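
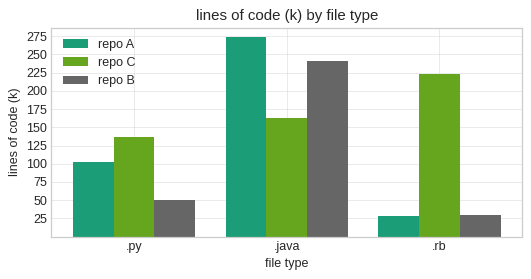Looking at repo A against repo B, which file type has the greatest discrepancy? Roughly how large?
.py, ≈ 50 k

.py: repo A ≈ 100, repo B ≈ 50 → gap ≈ 50. Next-largest (.java) is only ≈ 25.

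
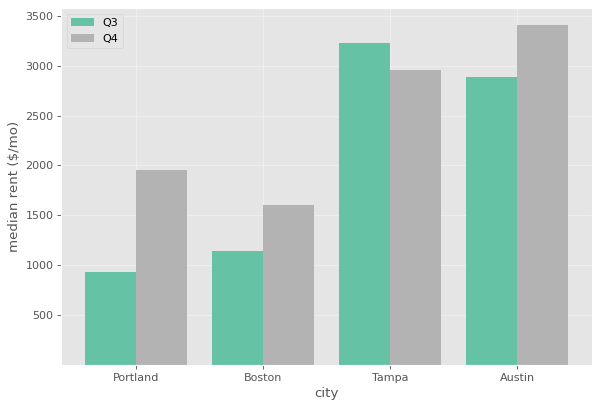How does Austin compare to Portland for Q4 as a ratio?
Austin ≈ 3500, Portland ≈ 2000; 3500/2000 ≈ 1.75.

≈ 1.75×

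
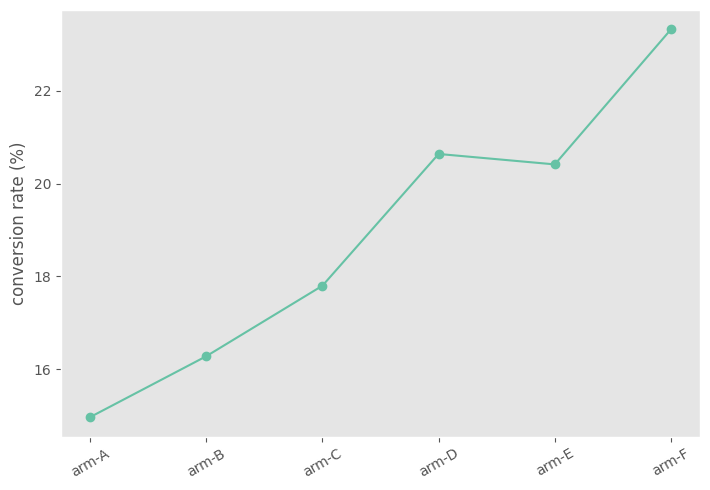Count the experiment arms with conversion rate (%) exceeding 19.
Above 19: arm-D, arm-E, arm-F.

3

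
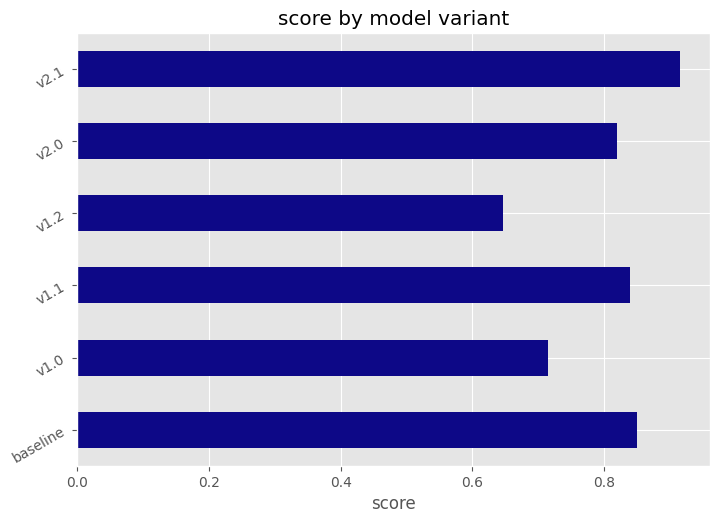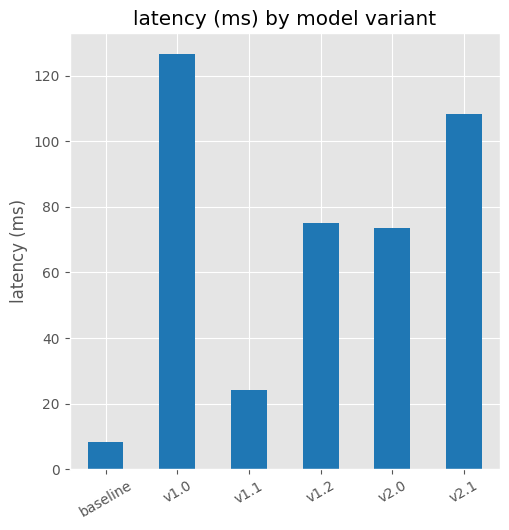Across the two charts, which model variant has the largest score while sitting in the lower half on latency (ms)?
baseline

Chart 2 median latency (ms) ≈ 80; below-median model variants: baseline, v1.1, v2.0. Among those, baseline has the highest score (≈ 0.9).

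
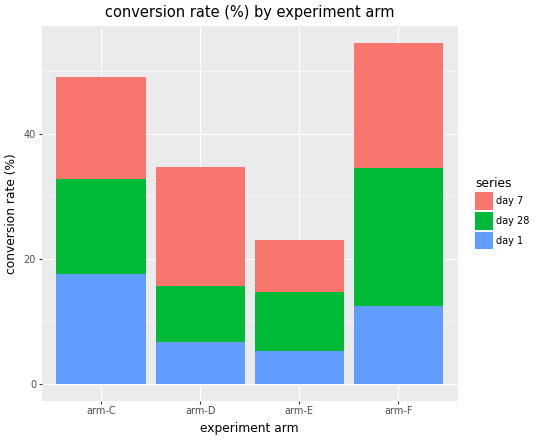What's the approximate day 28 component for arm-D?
day 28 top ≈ 15, bottom ≈ 5; segment ≈ 10.

≈ 10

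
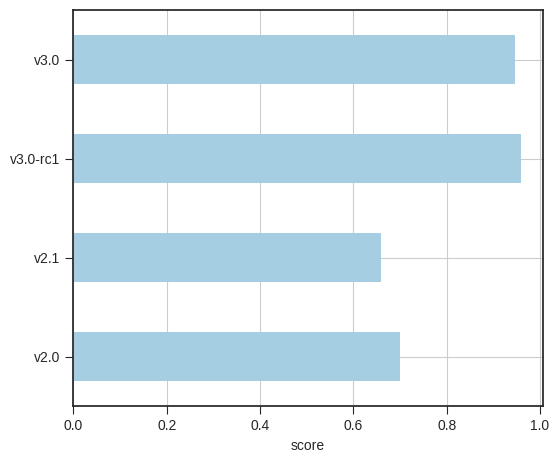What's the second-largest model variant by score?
v3.0

Top 3: v3.0-rc1 ≈ 1.0, v3.0 ≈ 0.9, v2.0 ≈ 0.7.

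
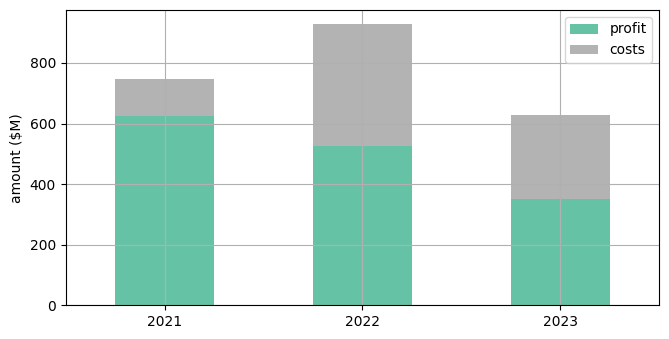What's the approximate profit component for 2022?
profit top ≈ 500, bottom ≈ 0; segment ≈ 500.

≈ 500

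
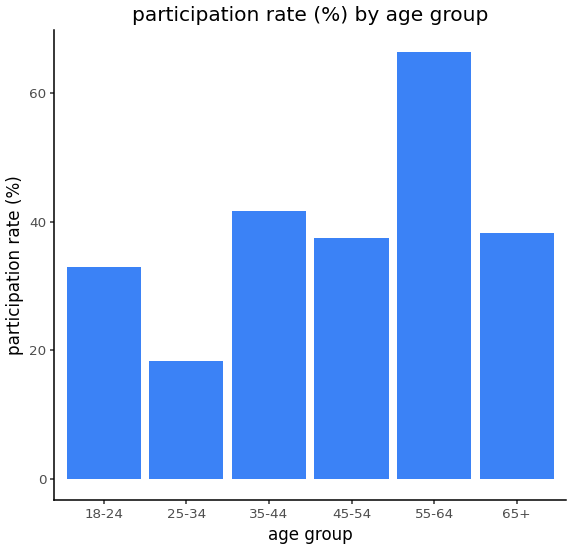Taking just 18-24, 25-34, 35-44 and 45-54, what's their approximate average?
≈ 32

(30 + 20 + 40 + 40) / 4 ≈ 32.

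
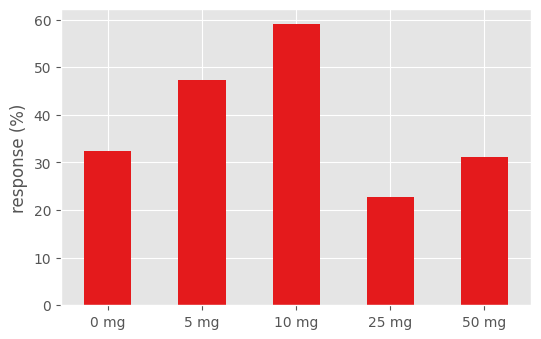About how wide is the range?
≈ 35

Max 10 mg ≈ 60, min 25 mg ≈ 25; range ≈ 35.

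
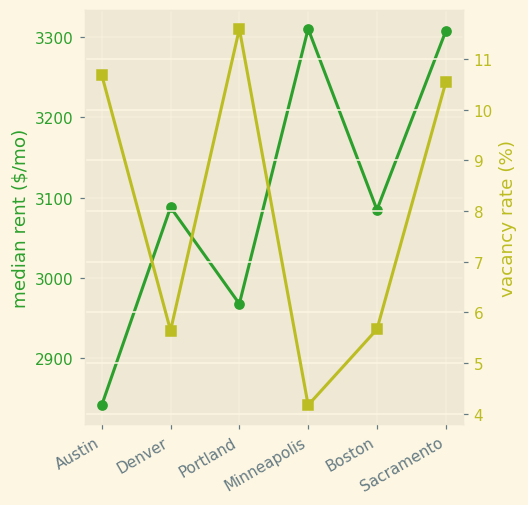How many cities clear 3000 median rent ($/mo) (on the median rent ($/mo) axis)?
Above 3000: Denver, Minneapolis, Boston, Sacramento.

4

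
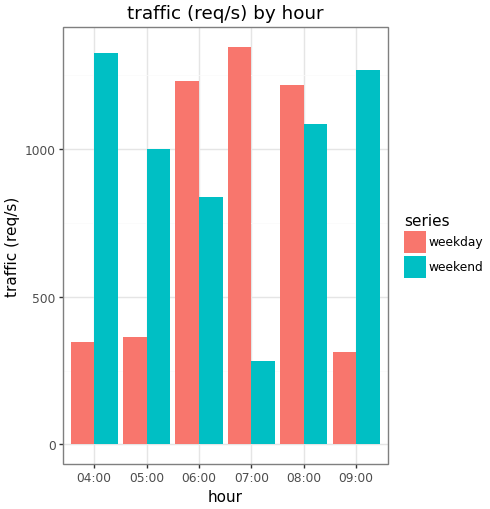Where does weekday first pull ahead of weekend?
05:00: weekday ≈ 400 vs weekend ≈ 1000 (not yet); 06:00: weekday ≈ 1200 vs weekend ≈ 800 (first crossover).

06:00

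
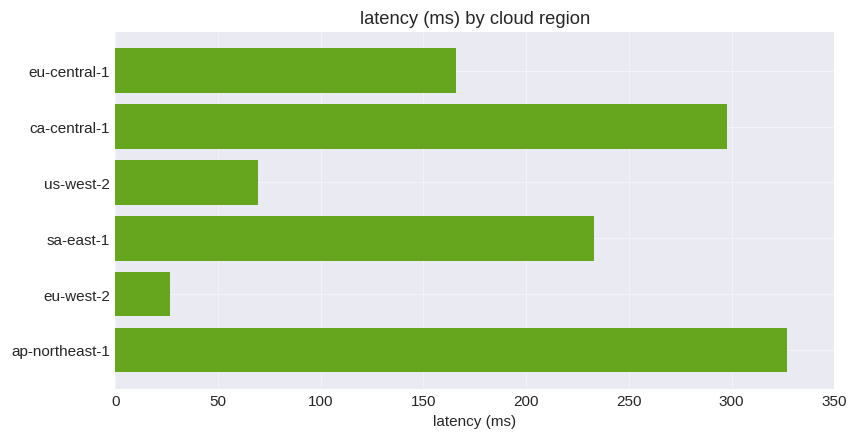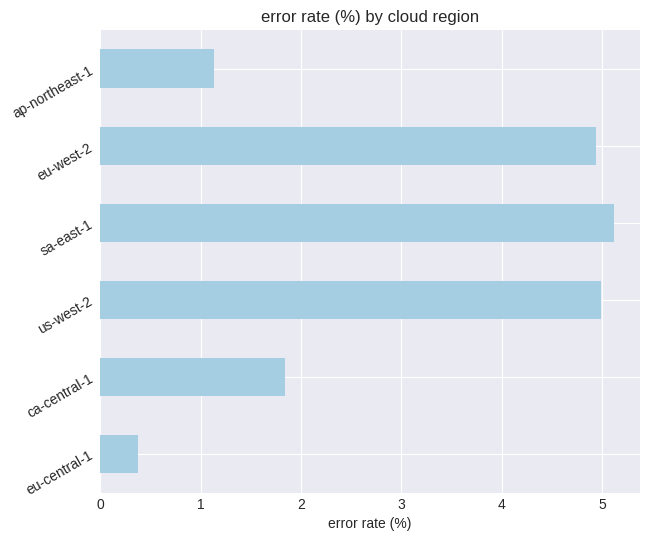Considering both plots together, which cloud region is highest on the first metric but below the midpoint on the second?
Chart 2 median error rate (%) ≈ 3.5; below-median cloud regions: eu-central-1, ca-central-1, ap-northeast-1. Among those, ap-northeast-1 has the highest latency (ms) (≈ 350).

ap-northeast-1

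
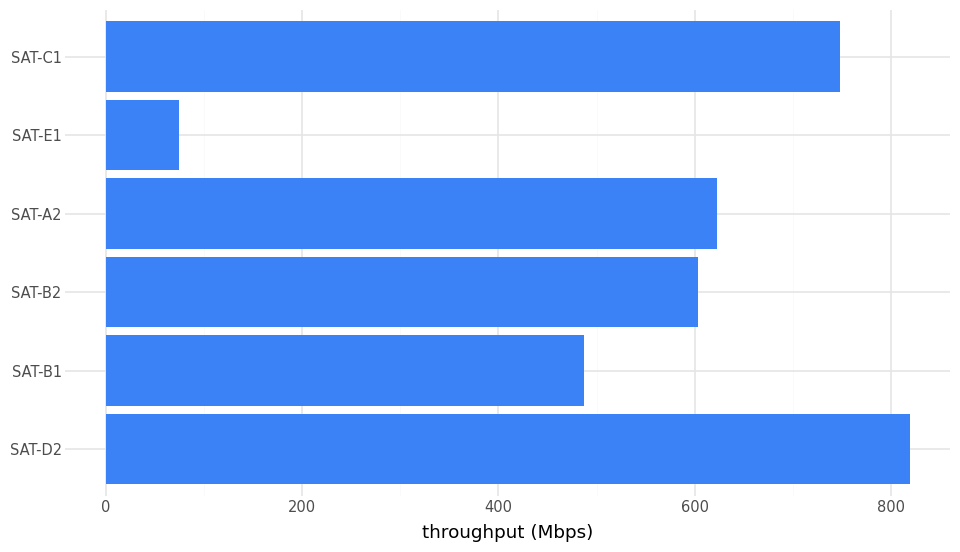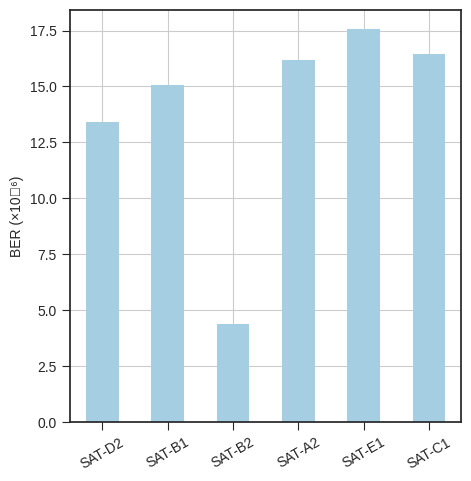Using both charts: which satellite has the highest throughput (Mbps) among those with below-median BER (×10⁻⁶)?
Chart 2 median BER (×10⁻⁶) ≈ 16; below-median satellites: SAT-D2, SAT-B1, SAT-B2. Among those, SAT-D2 has the highest throughput (Mbps) (≈ 800).

SAT-D2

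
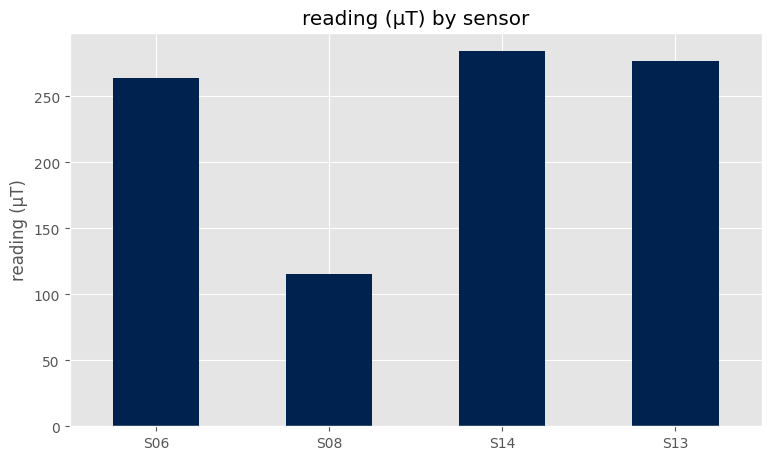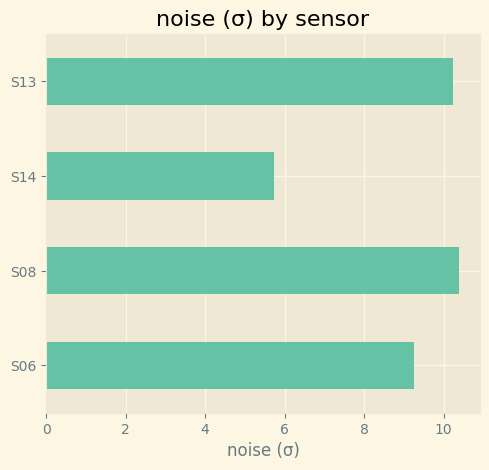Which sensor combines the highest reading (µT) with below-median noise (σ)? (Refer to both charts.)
S14

Chart 2 median noise (σ) ≈ 10; below-median sensors: S06, S14. Among those, S14 has the highest reading (µT) (≈ 300).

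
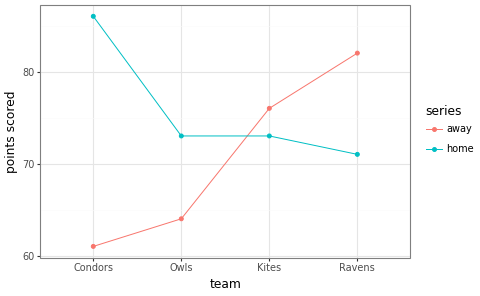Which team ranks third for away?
Top 4 for away: Ravens ≈ 80, Kites ≈ 75, Owls ≈ 65, Condors ≈ 60.

Owls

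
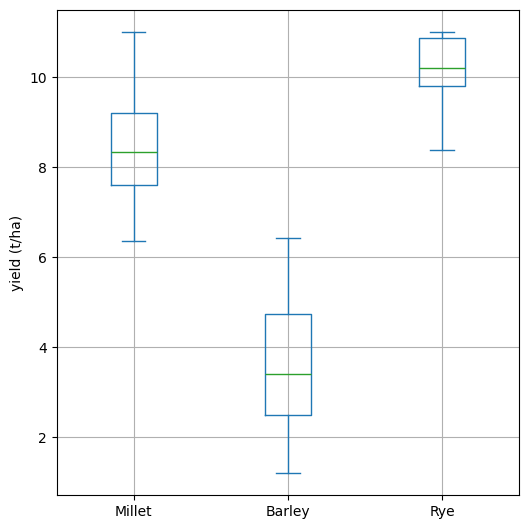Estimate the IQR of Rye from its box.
≈ 1

Q3 ≈ 11, Q1 ≈ 10; IQR ≈ 1.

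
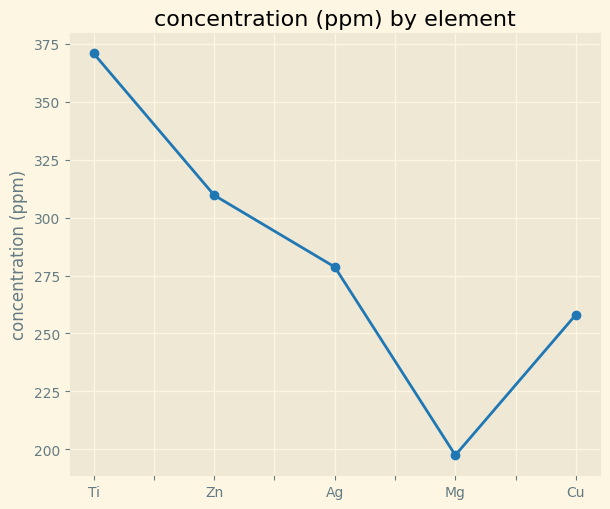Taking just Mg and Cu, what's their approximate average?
(200 + 260) / 2 ≈ 230.

≈ 230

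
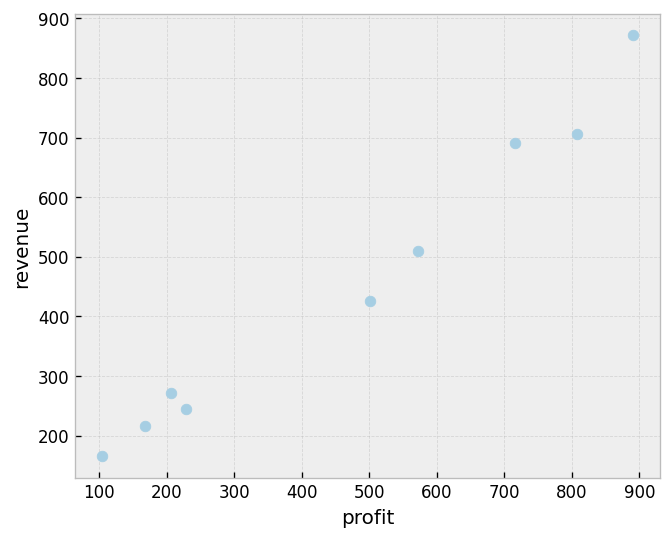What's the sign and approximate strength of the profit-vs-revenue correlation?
Points are positively correlated; strong (|r| ≈ 1.0).

positive, strong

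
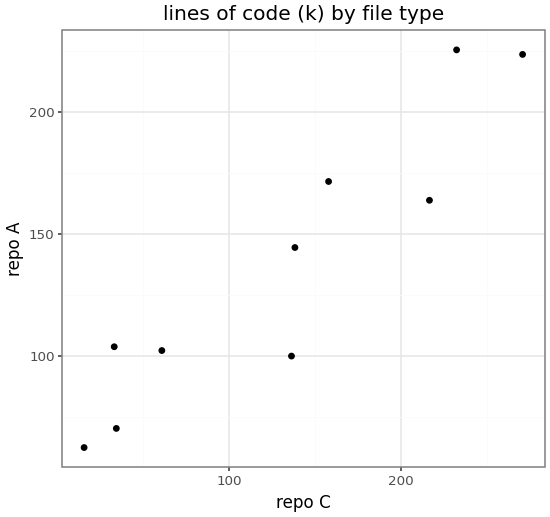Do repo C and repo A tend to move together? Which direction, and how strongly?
Points are positively correlated; strong (|r| ≈ 0.9).

positive, strong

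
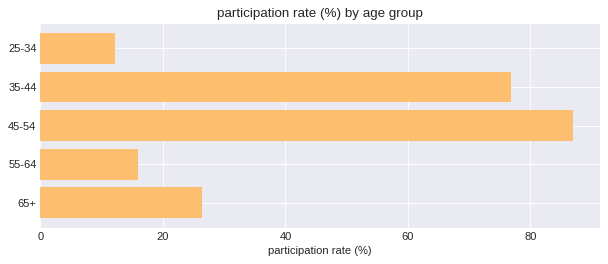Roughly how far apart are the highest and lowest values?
≈ 80

Max 45-54 ≈ 90, min 25-34 ≈ 10; range ≈ 80.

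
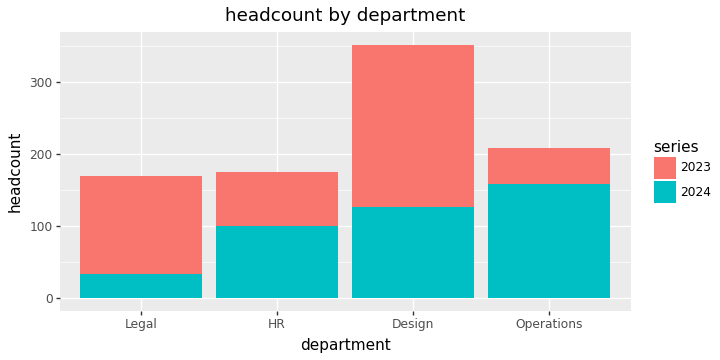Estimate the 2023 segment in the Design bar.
≈ 200

2023 top ≈ 350, bottom ≈ 150; segment ≈ 200.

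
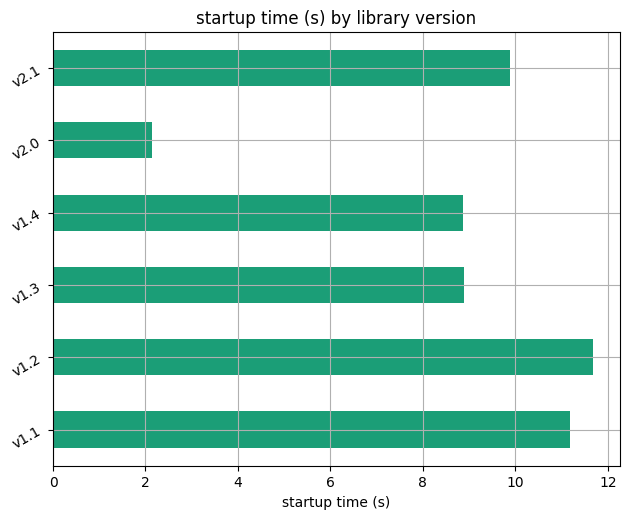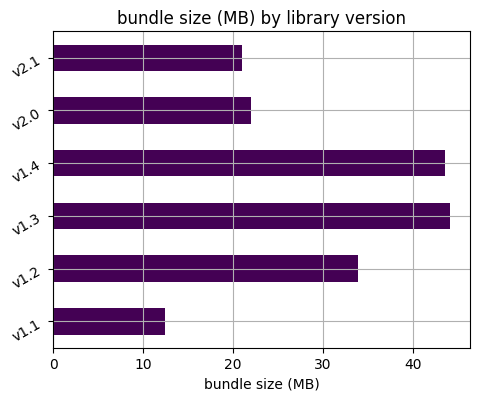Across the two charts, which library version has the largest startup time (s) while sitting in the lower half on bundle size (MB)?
Chart 2 median bundle size (MB) ≈ 30; below-median library versions: v1.1, v2.0, v2.1. Among those, v1.1 has the highest startup time (s) (≈ 12).

v1.1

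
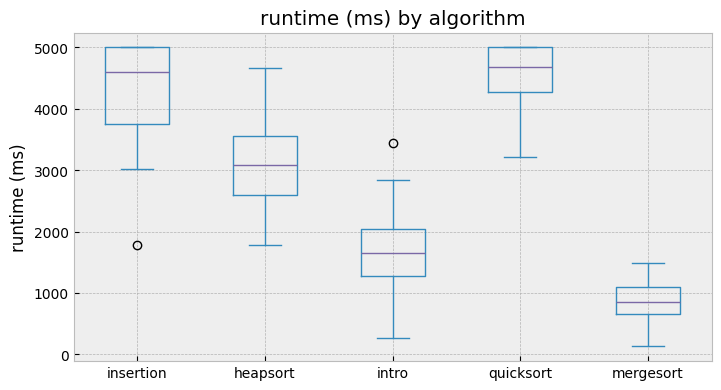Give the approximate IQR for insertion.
≈ 1500

Q3 ≈ 5000, Q1 ≈ 3500; IQR ≈ 1500.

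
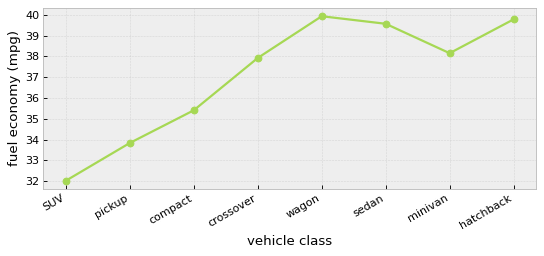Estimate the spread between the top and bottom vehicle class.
Max wagon ≈ 40, min SUV ≈ 32; range ≈ 8.

≈ 8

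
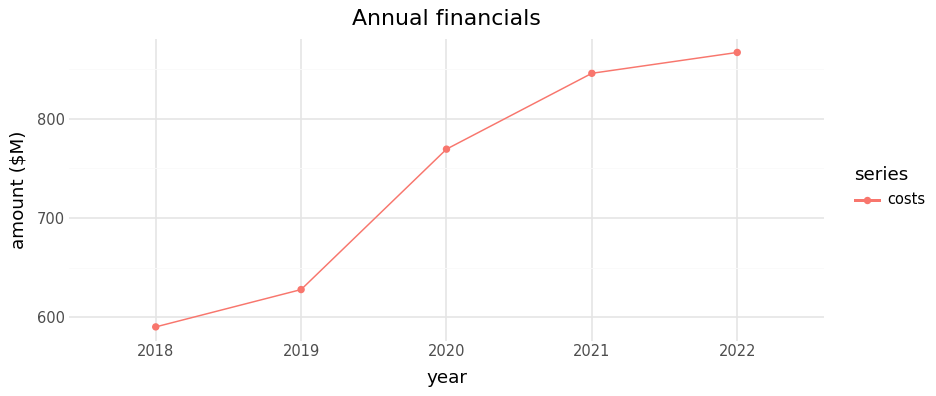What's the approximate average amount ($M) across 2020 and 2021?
(775 + 850) / 2 ≈ 812.

≈ 812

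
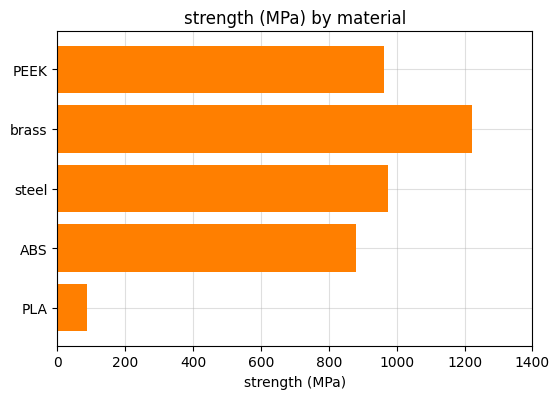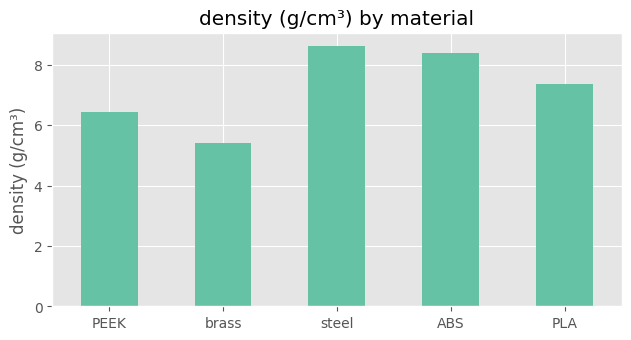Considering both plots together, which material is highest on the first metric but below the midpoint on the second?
Chart 2 median density (g/cm³) ≈ 7; below-median materials: PEEK, brass. Among those, brass has the highest strength (MPa) (≈ 1200).

brass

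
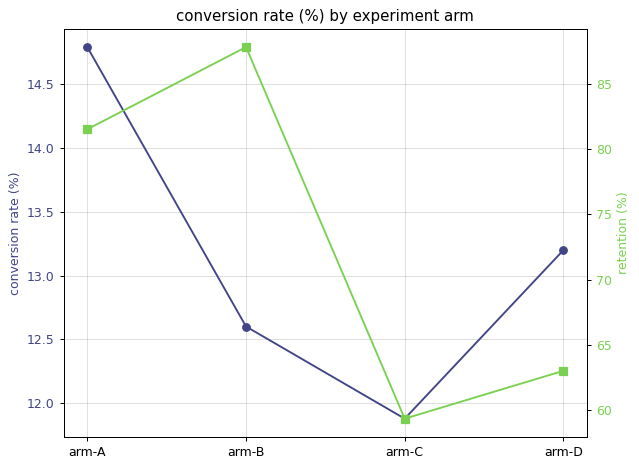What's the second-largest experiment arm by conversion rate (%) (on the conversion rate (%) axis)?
arm-D

Top 3 (on the conversion rate (%) axis): arm-A ≈ 15.0, arm-D ≈ 13.0, arm-B ≈ 12.5.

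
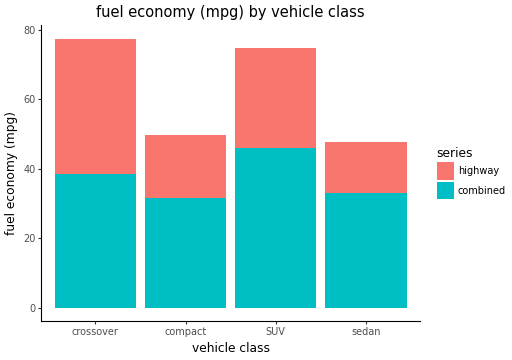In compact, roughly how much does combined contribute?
≈ 30

combined top ≈ 30, bottom ≈ 0; segment ≈ 30.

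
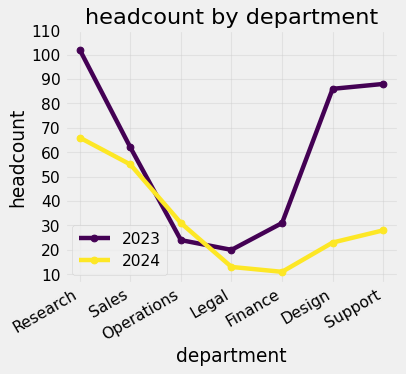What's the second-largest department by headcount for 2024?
Sales

Top 3 for 2024: Research ≈ 70, Sales ≈ 60, Operations ≈ 30.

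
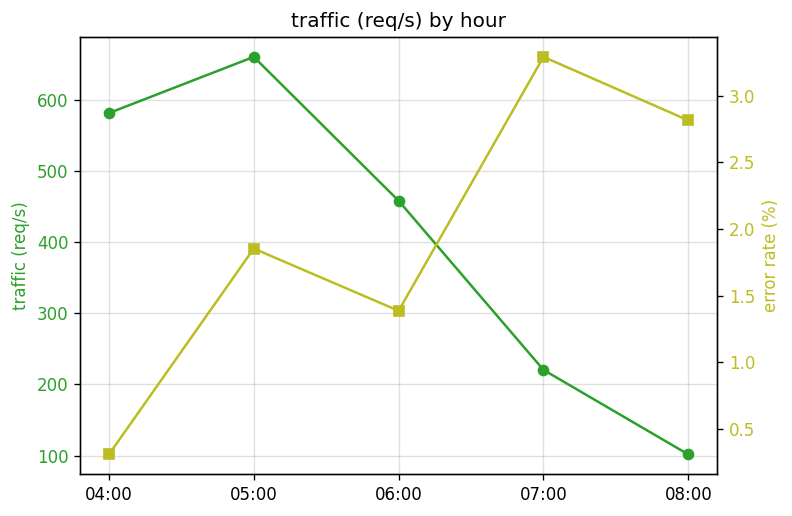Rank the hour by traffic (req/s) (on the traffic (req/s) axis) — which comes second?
04:00

Top 3 (on the traffic (req/s) axis): 05:00 ≈ 650, 04:00 ≈ 600, 06:00 ≈ 450.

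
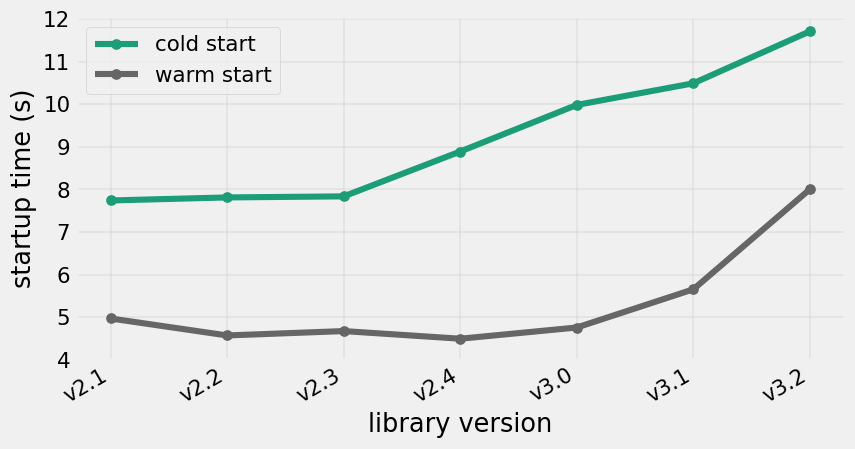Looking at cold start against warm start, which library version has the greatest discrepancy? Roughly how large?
v3.0: cold start ≈ 10, warm start ≈ 5 → gap ≈ 5. Next-largest (v3.1) is only ≈ 4.

v3.0, ≈ 5 s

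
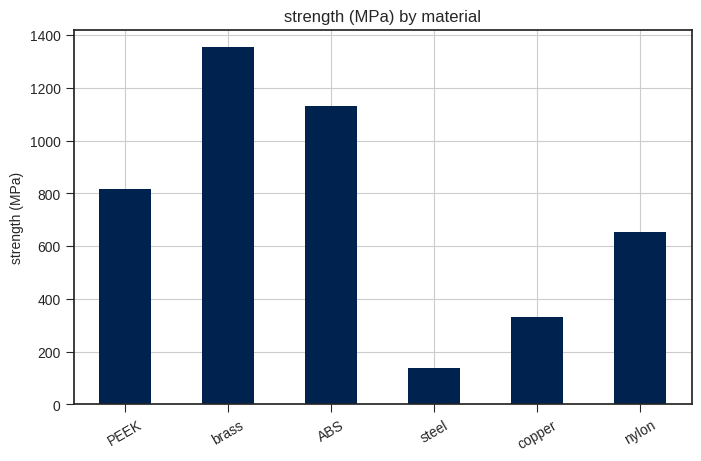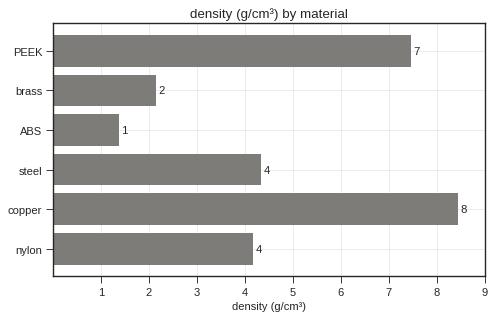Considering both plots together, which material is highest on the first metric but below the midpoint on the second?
brass

Chart 2 median density (g/cm³) ≈ 4; below-median materials: brass, ABS, nylon. Among those, brass has the highest strength (MPa) (≈ 1400).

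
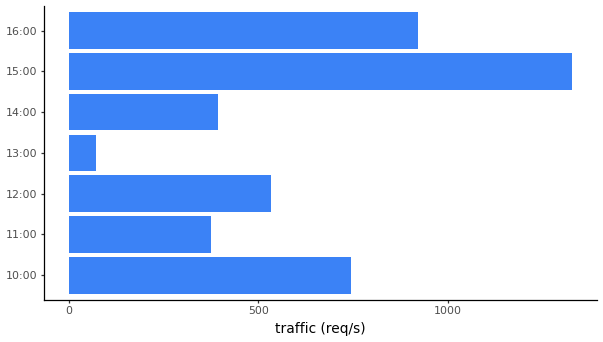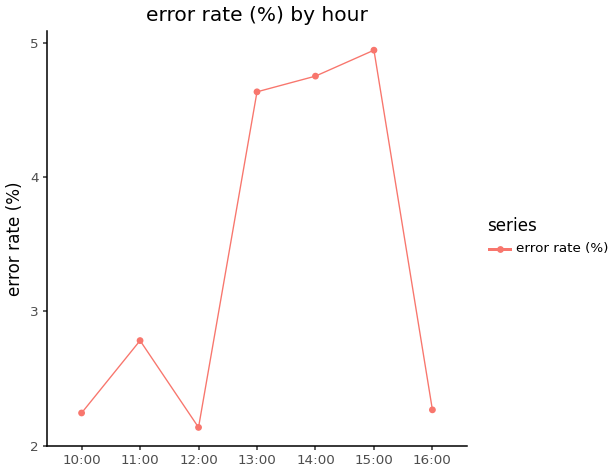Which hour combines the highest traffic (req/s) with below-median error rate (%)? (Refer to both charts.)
Chart 2 median error rate (%) ≈ 3; below-median hours: 10:00, 12:00, 16:00. Among those, 16:00 has the highest traffic (req/s) (≈ 1000).

16:00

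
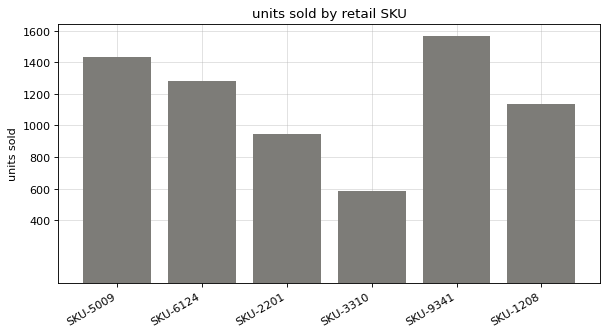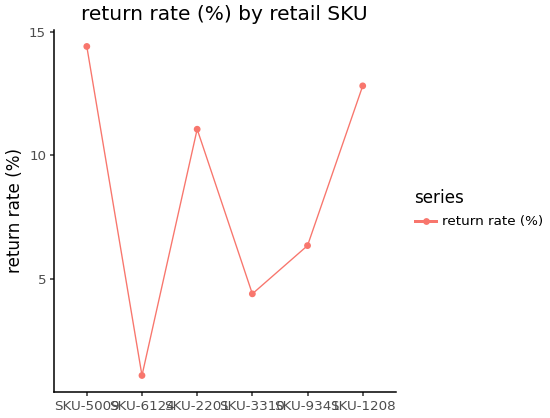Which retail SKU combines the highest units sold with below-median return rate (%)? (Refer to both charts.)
SKU-9341

Chart 2 median return rate (%) ≈ 8; below-median retail SKUs: SKU-6124, SKU-3310, SKU-9341. Among those, SKU-9341 has the highest units sold (≈ 1600).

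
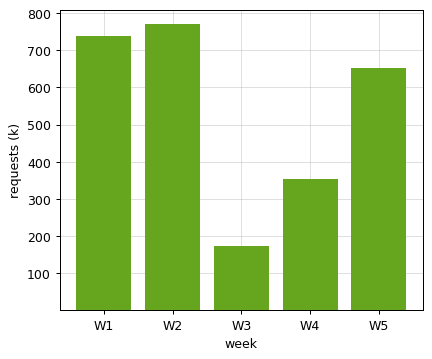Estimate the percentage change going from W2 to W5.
≈ -12.5%

W2 ≈ 800, W5 ≈ 700; (700 − 800) / 800 ≈ -12.5%.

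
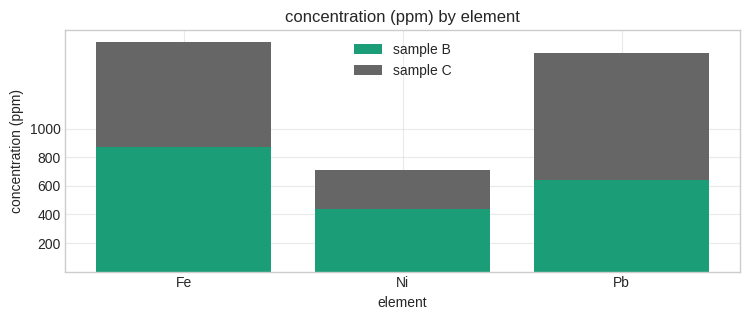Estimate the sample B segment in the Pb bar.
sample B top ≈ 600, bottom ≈ 0; segment ≈ 600.

≈ 600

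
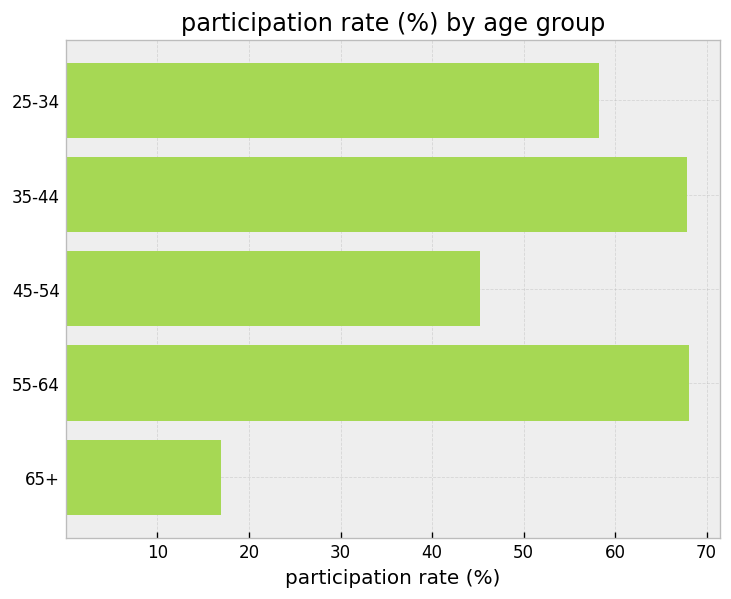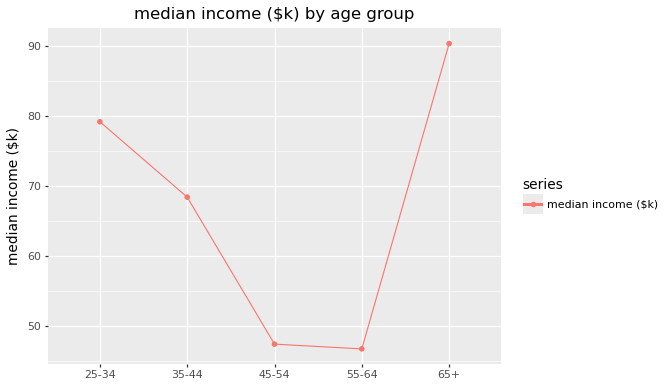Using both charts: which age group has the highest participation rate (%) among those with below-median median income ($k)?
55-64

Chart 2 median median income ($k) ≈ 70; below-median age groups: 45-54, 55-64. Among those, 55-64 has the highest participation rate (%) (≈ 70).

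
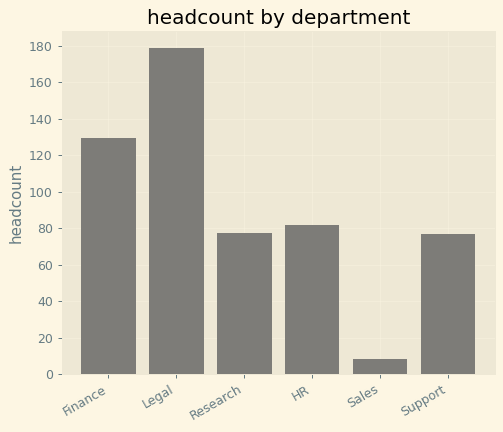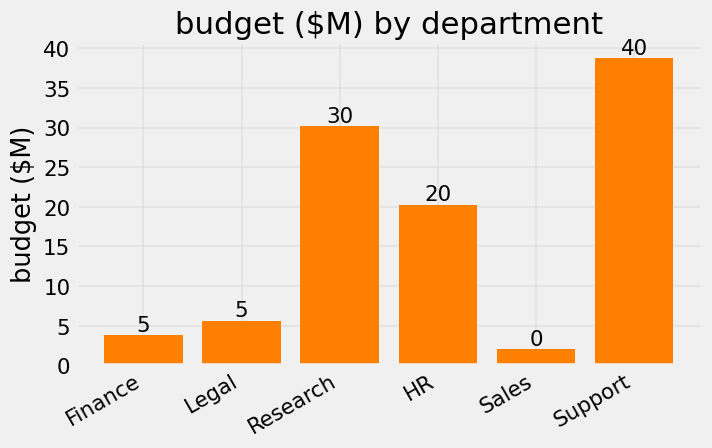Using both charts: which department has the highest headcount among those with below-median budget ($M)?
Chart 2 median budget ($M) ≈ 15; below-median departments: Finance, Legal, Sales. Among those, Legal has the highest headcount (≈ 180).

Legal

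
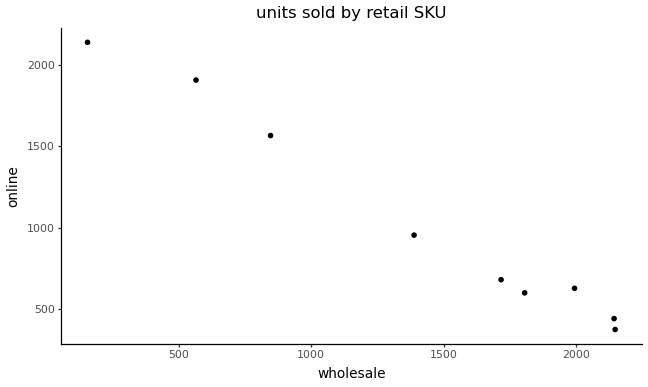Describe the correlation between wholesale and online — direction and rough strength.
Points are negatively correlated; strong (|r| ≈ 1.0).

negative, strong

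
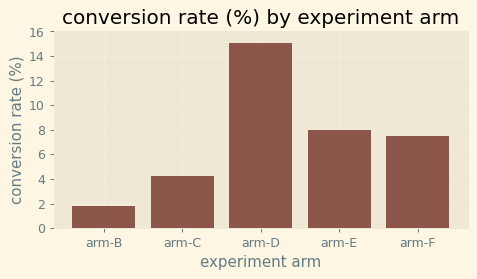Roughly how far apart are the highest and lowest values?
≈ 14

Max arm-D ≈ 16, min arm-B ≈ 2; range ≈ 14.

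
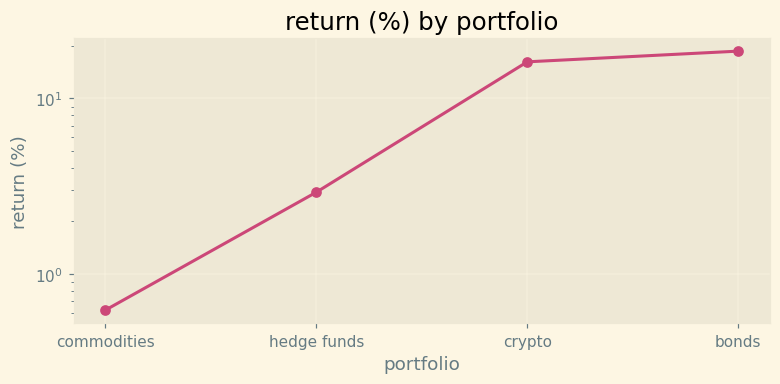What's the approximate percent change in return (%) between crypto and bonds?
≈ +12.5%

crypto ≈ 16, bonds ≈ 18; (18 − 16) / 16 ≈ +12.5%.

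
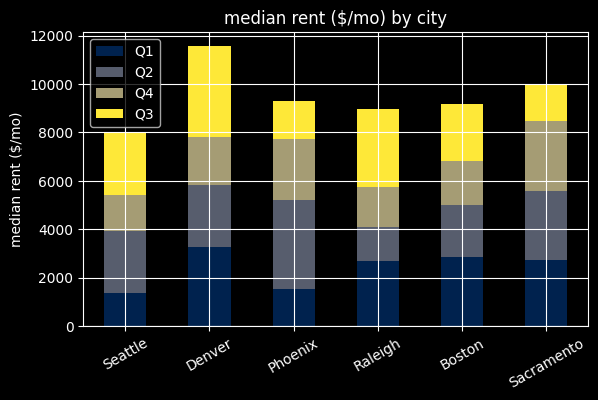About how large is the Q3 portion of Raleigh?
Q3 top ≈ 9000, bottom ≈ 6000; segment ≈ 3000.

≈ 3000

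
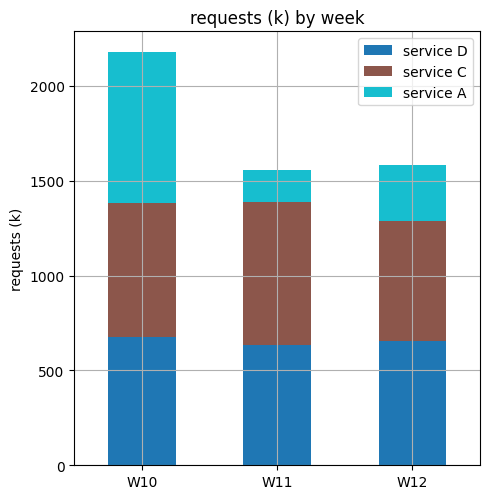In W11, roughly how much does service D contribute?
service D top ≈ 600, bottom ≈ 0; segment ≈ 600.

≈ 600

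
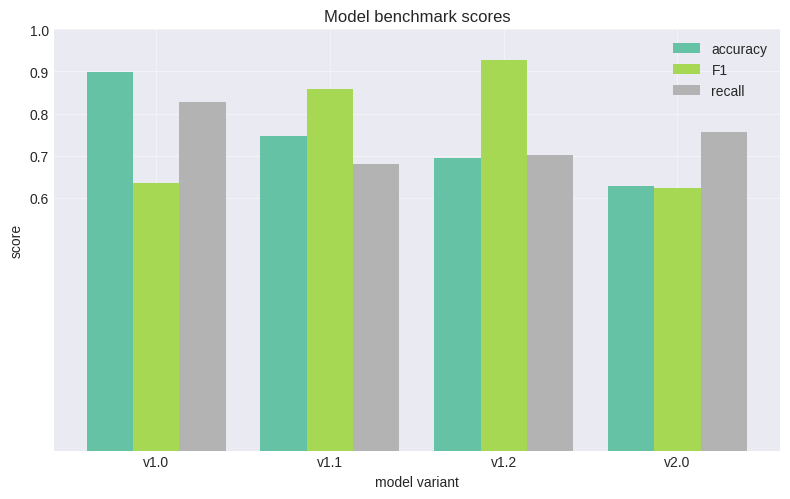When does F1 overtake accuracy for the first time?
v1.0: F1 ≈ 0.6 vs accuracy ≈ 0.9 (not yet); v1.1: F1 ≈ 0.9 vs accuracy ≈ 0.7 (first crossover).

v1.1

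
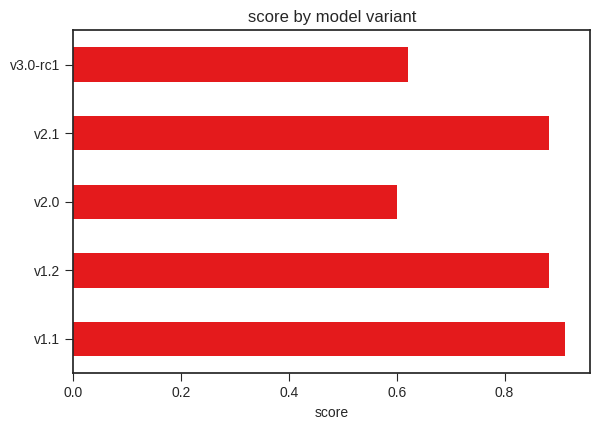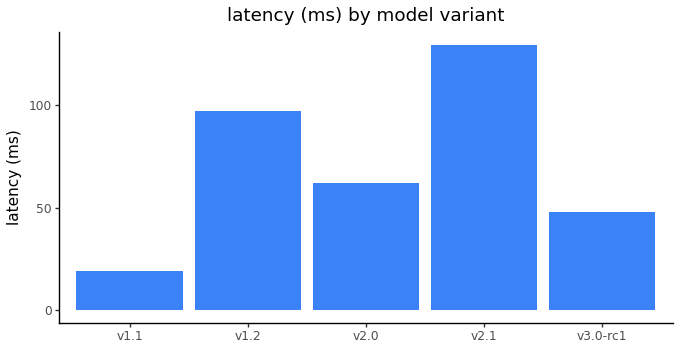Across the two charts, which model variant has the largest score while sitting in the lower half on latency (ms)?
Chart 2 median latency (ms) ≈ 60; below-median model variants: v1.1, v3.0-rc1. Among those, v1.1 has the highest score (≈ 0.9).

v1.1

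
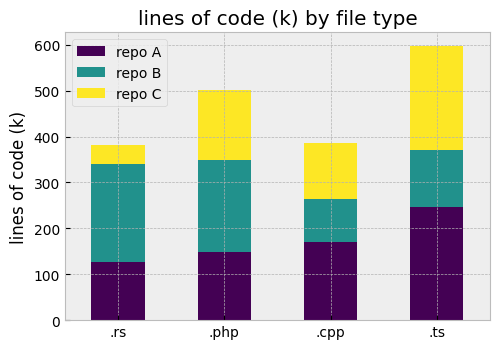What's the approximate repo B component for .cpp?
≈ 100

repo B top ≈ 250, bottom ≈ 150; segment ≈ 100.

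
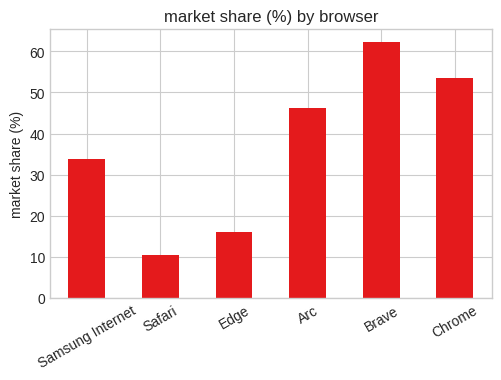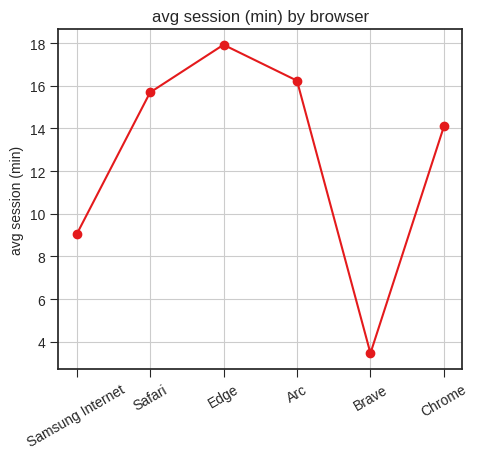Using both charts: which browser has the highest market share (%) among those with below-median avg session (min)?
Chart 2 median avg session (min) ≈ 14; below-median browsers: Samsung Internet, Brave, Chrome. Among those, Brave has the highest market share (%) (≈ 60).

Brave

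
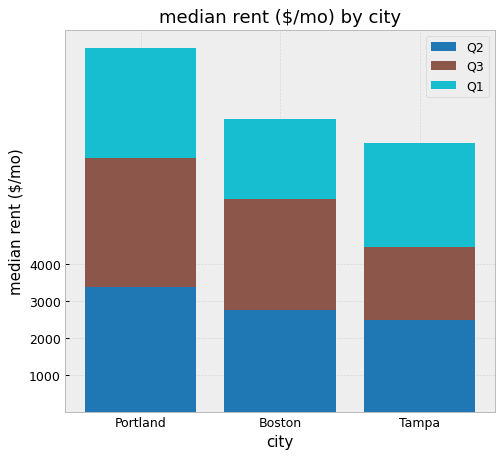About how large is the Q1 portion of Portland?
Q1 top ≈ 10000, bottom ≈ 7000; segment ≈ 3000.

≈ 3000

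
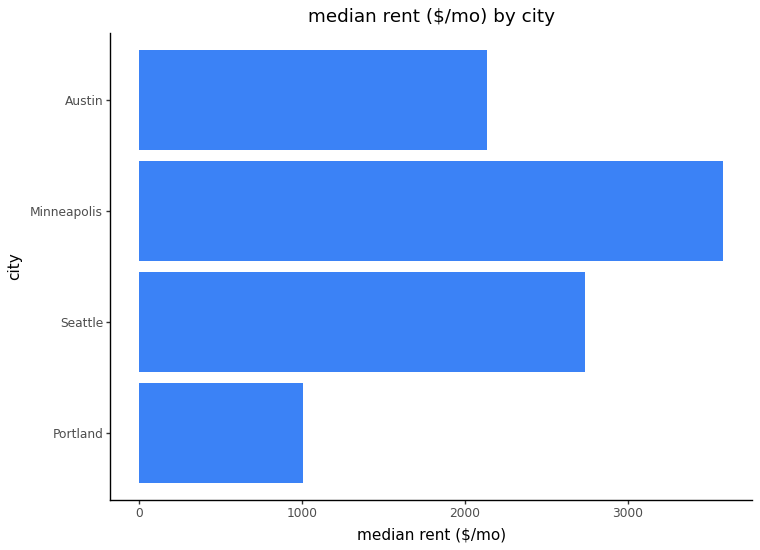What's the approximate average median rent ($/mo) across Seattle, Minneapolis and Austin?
≈ 2667

(2500 + 3500 + 2000) / 3 ≈ 2667.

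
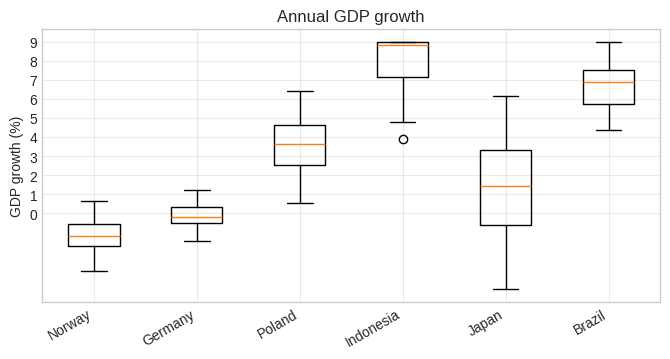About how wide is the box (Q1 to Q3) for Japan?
≈ 4

Q3 ≈ 3, Q1 ≈ -1; IQR ≈ 4.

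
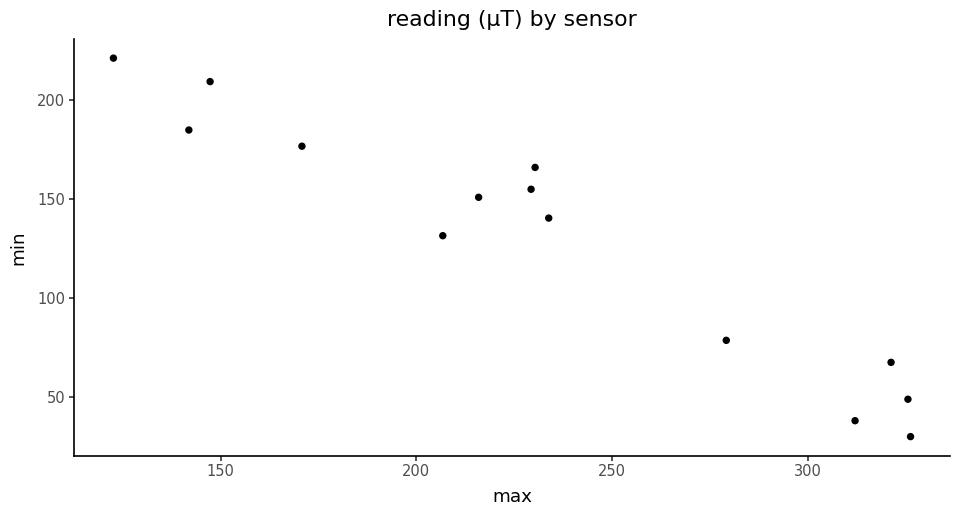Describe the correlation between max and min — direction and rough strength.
Points are negatively correlated; strong (|r| ≈ 1.0).

negative, strong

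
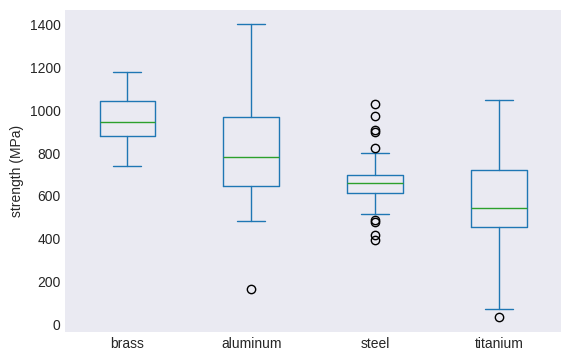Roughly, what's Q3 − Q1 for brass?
≈ 150

Q3 ≈ 1050, Q1 ≈ 900; IQR ≈ 150.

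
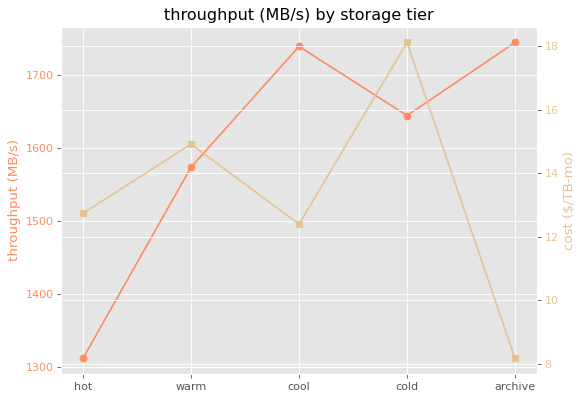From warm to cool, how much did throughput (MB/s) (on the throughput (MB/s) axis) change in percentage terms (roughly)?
warm ≈ 1550, cool ≈ 1750; (1750 − 1550) / 1550 ≈ +12.9%.

≈ +12.9%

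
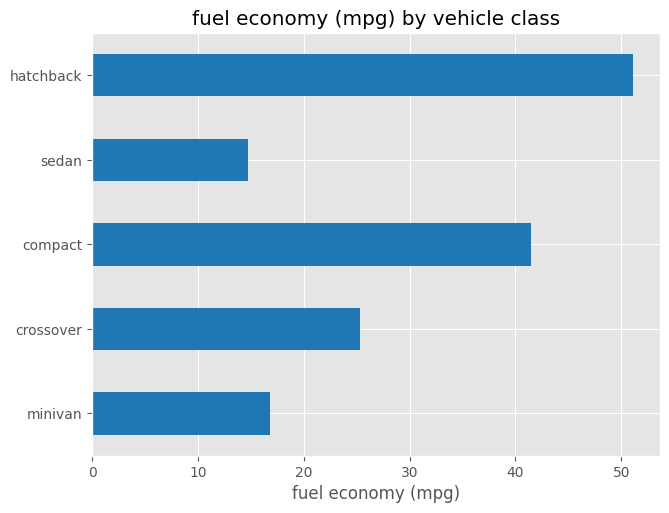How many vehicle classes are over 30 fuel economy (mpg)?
2

Above 30: compact, hatchback.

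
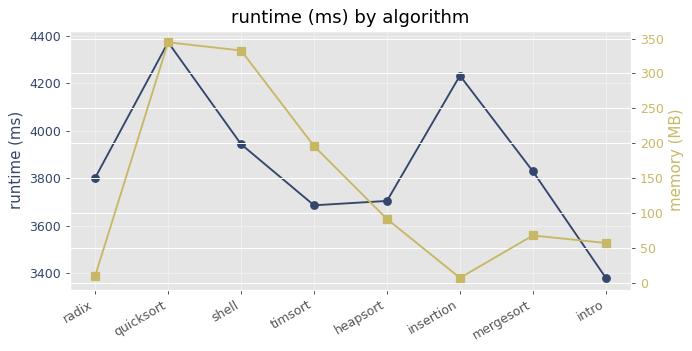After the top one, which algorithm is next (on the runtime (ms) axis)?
insertion

Top 3 (on the runtime (ms) axis): quicksort ≈ 4400, insertion ≈ 4200, shell ≈ 3900.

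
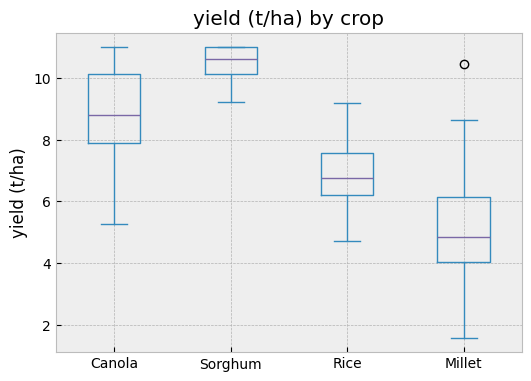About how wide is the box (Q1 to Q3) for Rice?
Q3 ≈ 7.5, Q1 ≈ 6.0; IQR ≈ 1.5.

≈ 1.5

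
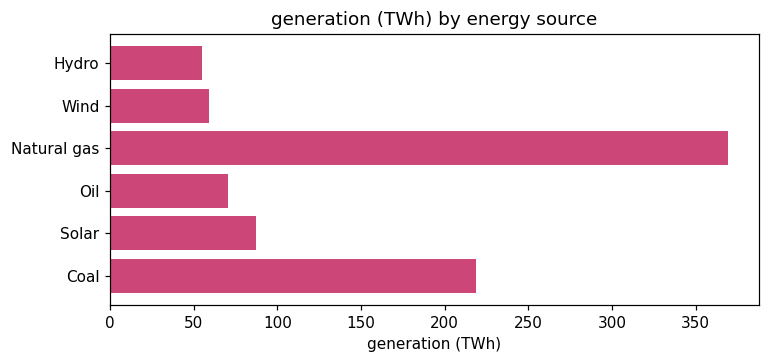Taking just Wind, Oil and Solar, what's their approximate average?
≈ 67

(50 + 50 + 100) / 3 ≈ 67.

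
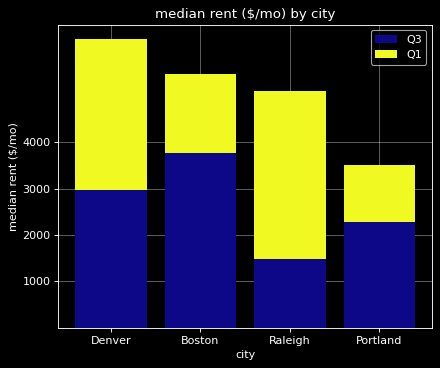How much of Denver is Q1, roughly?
≈ 3000

Q1 top ≈ 6000, bottom ≈ 3000; segment ≈ 3000.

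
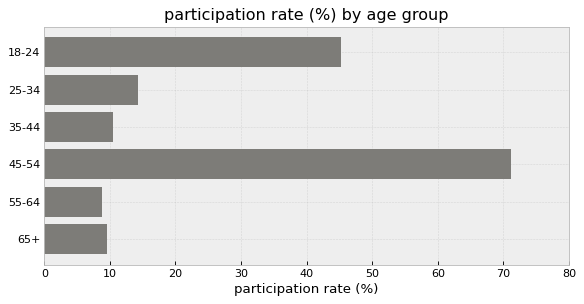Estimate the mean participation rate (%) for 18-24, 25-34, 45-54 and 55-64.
≈ 35

(50 + 10 + 70 + 10) / 4 ≈ 35.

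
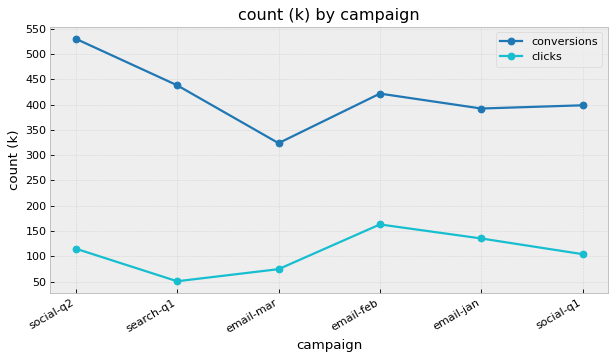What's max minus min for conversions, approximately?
≈ 250

Max social-q2 ≈ 550, min email-mar ≈ 300; range ≈ 250.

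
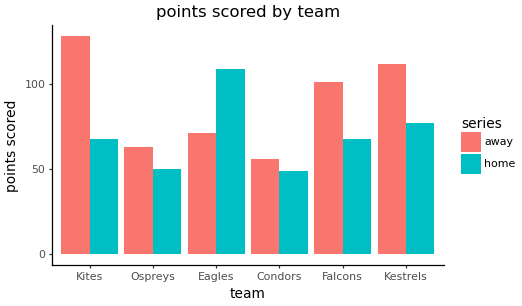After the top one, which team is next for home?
Kestrels

Top 3 for home: Eagles ≈ 100, Kestrels ≈ 80, Falcons ≈ 60.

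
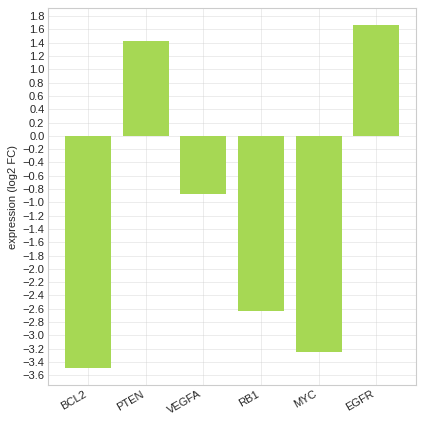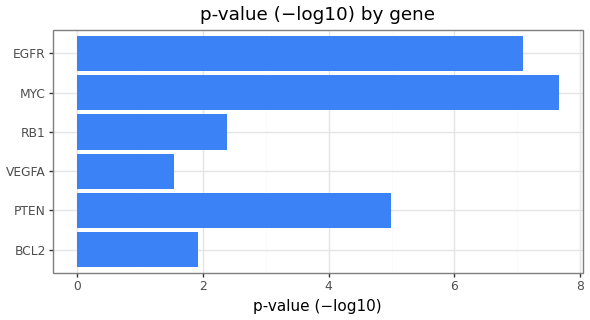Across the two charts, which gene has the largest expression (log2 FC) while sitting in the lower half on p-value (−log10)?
VEGFA

Chart 2 median p-value (−log10) ≈ 4; below-median genes: BCL2, VEGFA, RB1. Among those, VEGFA has the highest expression (log2 FC) (≈ -0.8).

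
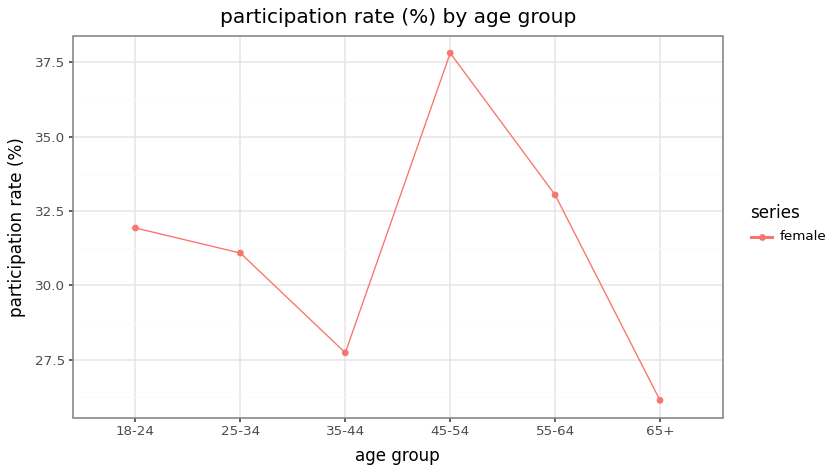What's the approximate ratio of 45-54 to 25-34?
≈ 1.23×

45-54 ≈ 38, 25-34 ≈ 31; 38/31 ≈ 1.23.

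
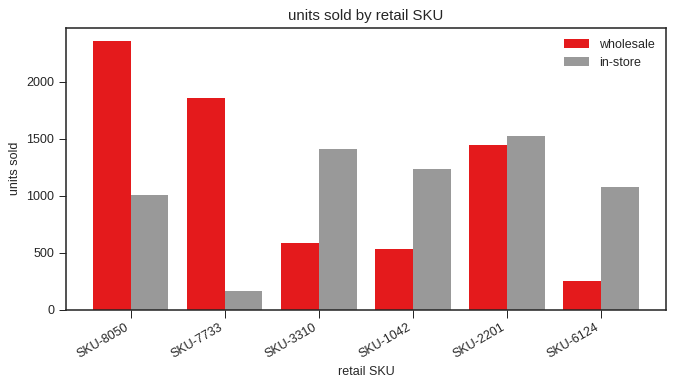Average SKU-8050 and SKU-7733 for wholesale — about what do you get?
≈ 2100

(2400 + 1800) / 2 ≈ 2100.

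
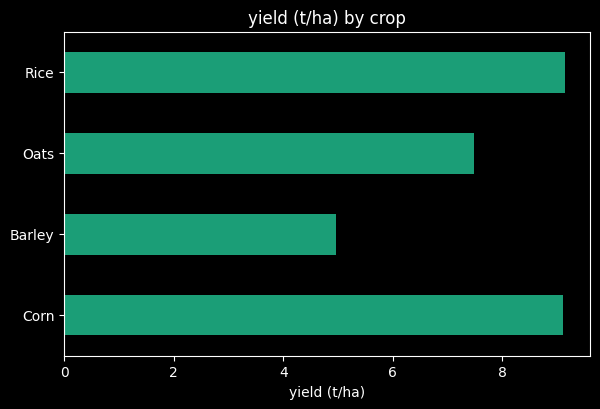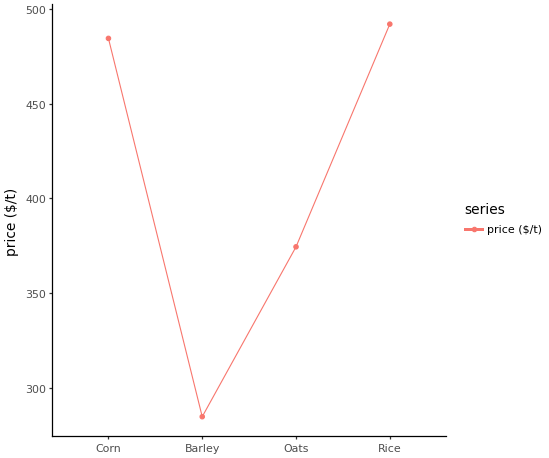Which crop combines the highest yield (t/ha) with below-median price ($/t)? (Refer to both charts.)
Chart 2 median price ($/t) ≈ 450; below-median crops: Barley, Oats. Among those, Oats has the highest yield (t/ha) (≈ 7).

Oats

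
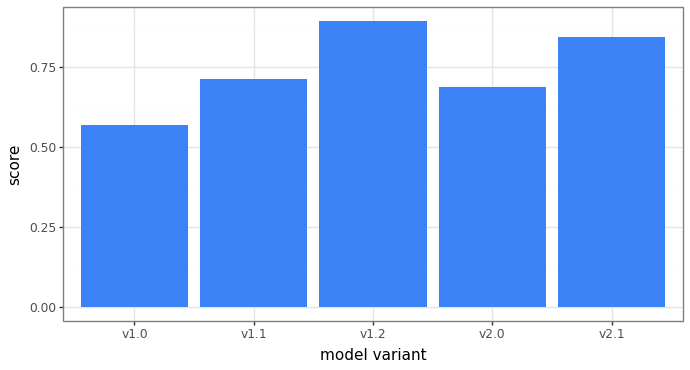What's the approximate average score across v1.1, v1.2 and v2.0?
≈ 0.77

(0.7 + 0.9 + 0.7) / 3 ≈ 0.77.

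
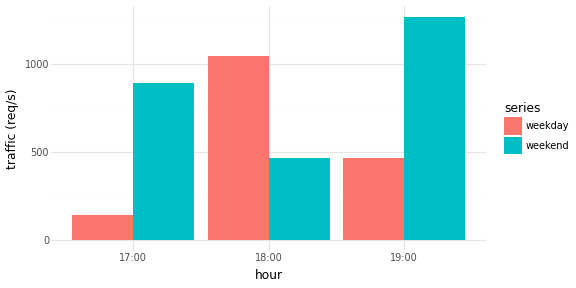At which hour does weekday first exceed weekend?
17:00: weekday ≈ 200 vs weekend ≈ 800 (not yet); 18:00: weekday ≈ 1000 vs weekend ≈ 400 (first crossover).

18:00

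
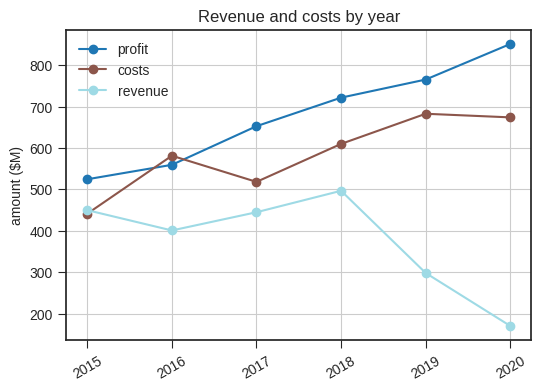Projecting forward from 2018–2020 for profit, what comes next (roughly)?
Last three: 700, 800, 900 → slope ≈ 100/step → next ≈ 1000.

≈ 1000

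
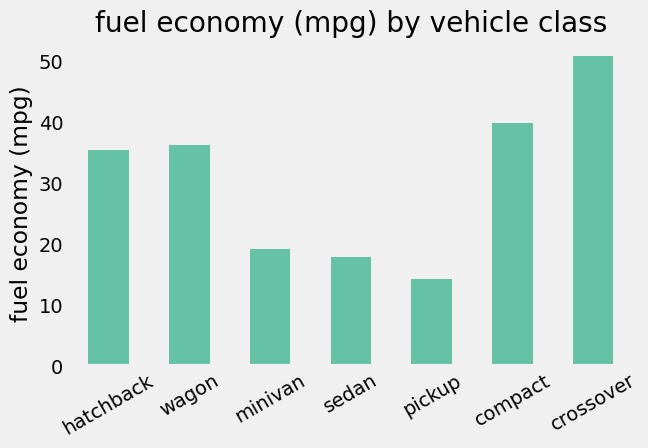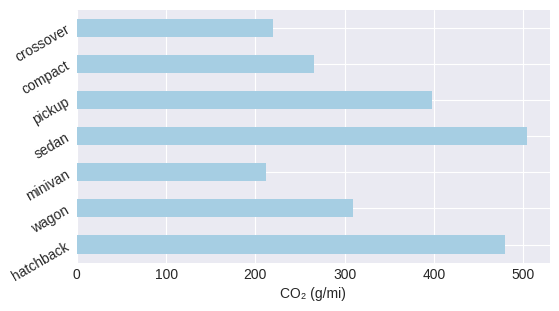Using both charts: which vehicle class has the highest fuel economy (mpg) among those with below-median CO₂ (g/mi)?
crossover

Chart 2 median CO₂ (g/mi) ≈ 300; below-median vehicle classes: minivan, compact, crossover. Among those, crossover has the highest fuel economy (mpg) (≈ 50).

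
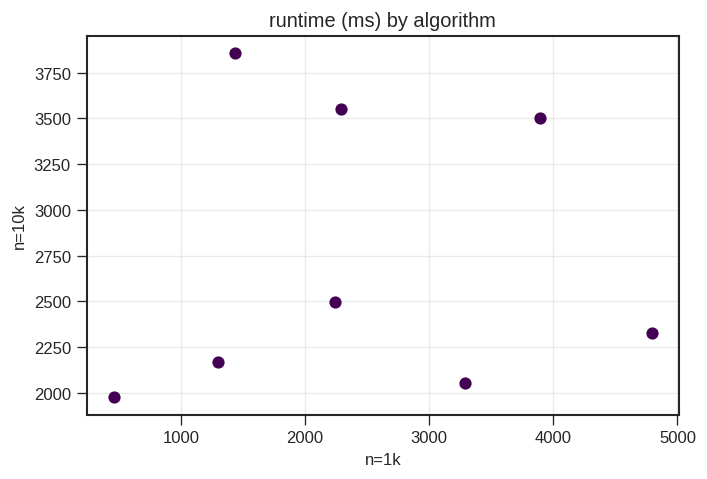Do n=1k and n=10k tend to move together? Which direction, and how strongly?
no clear correlation

Points are roughly uncorrelated; weak (|r| ≈ 0.1).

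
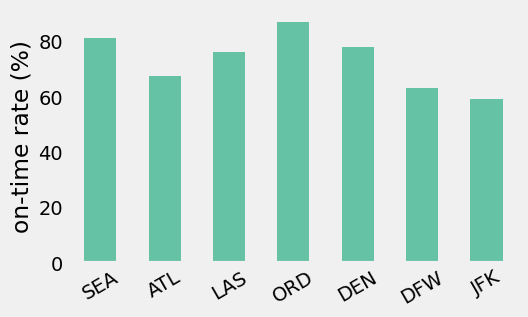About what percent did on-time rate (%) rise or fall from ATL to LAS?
≈ +14.3%

ATL ≈ 70, LAS ≈ 80; (80 − 70) / 70 ≈ +14.3%.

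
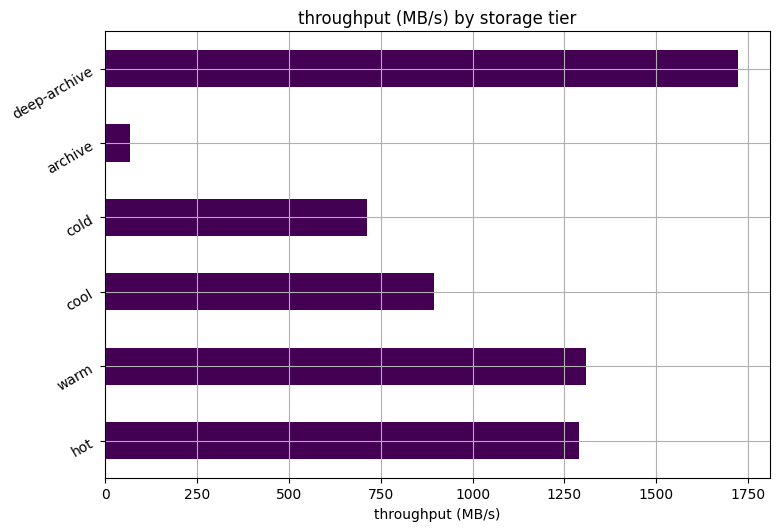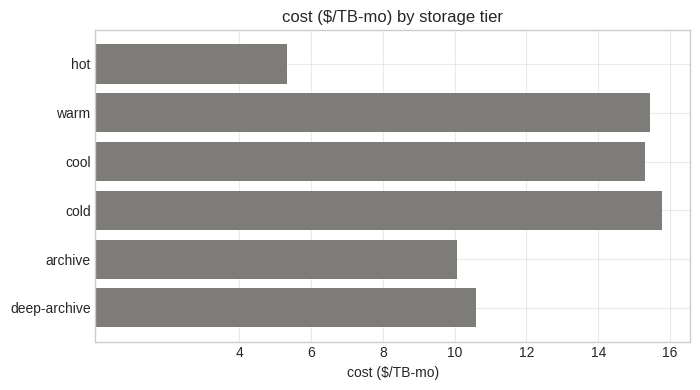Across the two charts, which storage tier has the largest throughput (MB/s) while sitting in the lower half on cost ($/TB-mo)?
Chart 2 median cost ($/TB-mo) ≈ 12; below-median storage tiers: hot, archive, deep-archive. Among those, deep-archive has the highest throughput (MB/s) (≈ 1800).

deep-archive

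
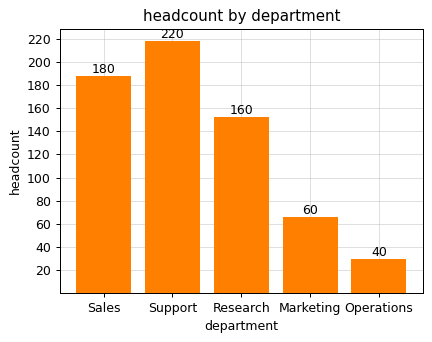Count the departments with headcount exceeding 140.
3

Above 140: Sales, Support, Research.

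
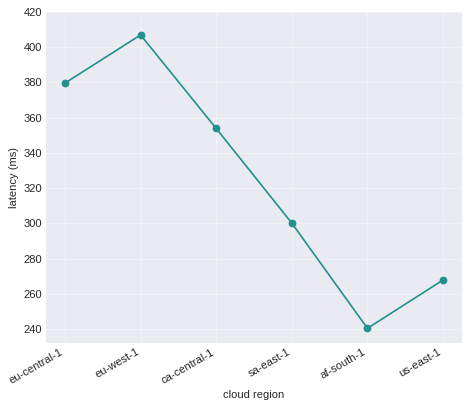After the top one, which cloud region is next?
Top 3: eu-west-1 ≈ 400, eu-central-1 ≈ 380, ca-central-1 ≈ 360.

eu-central-1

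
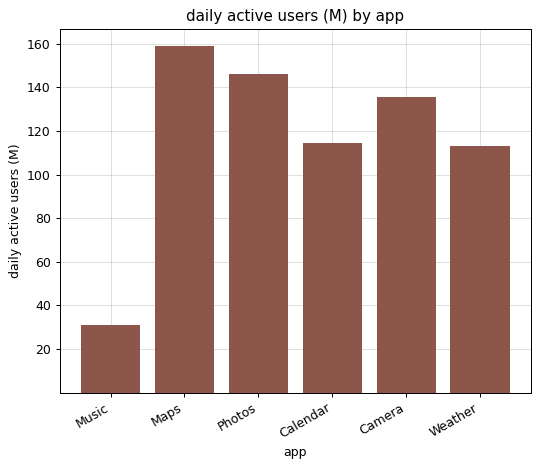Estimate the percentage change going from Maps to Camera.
Maps ≈ 160, Camera ≈ 140; (140 − 160) / 160 ≈ -12.5%.

≈ -12.5%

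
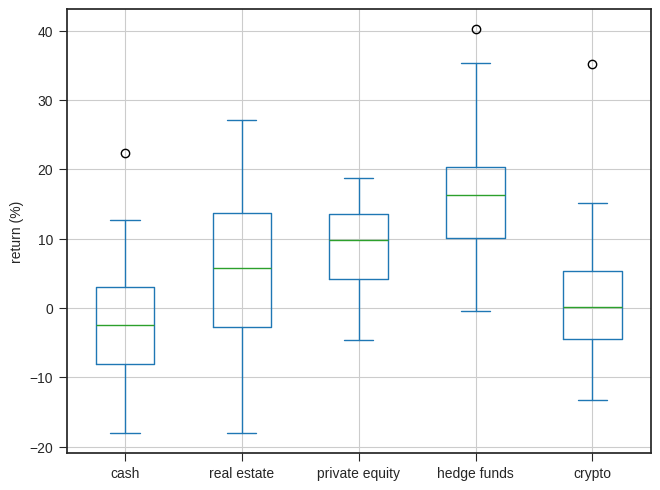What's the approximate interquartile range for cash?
Q3 ≈ 4, Q1 ≈ -8; IQR ≈ 12.

≈ 12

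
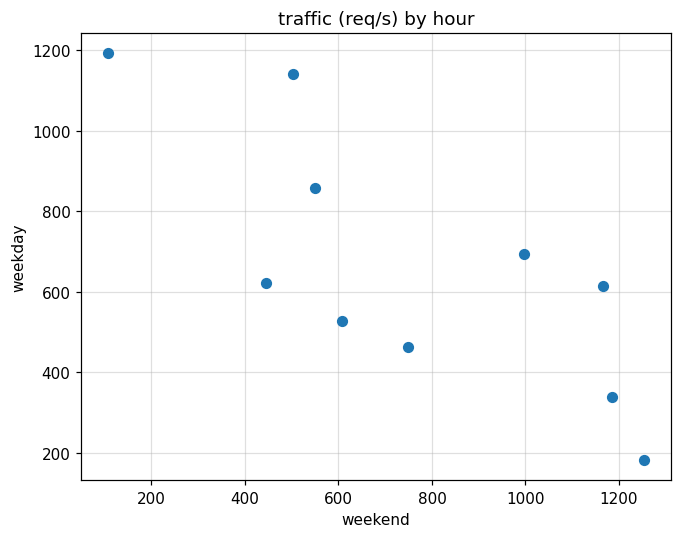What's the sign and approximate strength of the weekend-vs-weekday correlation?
negative, strong

Points are negatively correlated; strong (|r| ≈ 0.8).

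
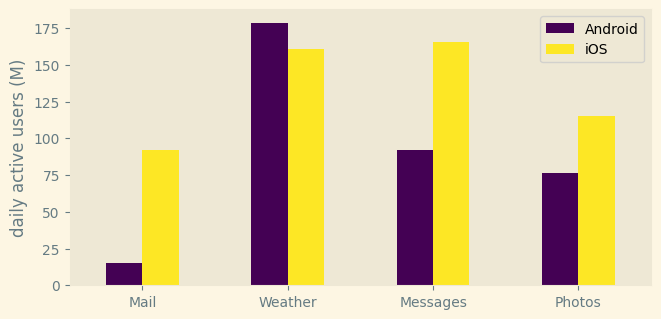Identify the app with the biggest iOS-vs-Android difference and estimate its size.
Mail, ≈ 80 M

Mail: iOS ≈ 100, Android ≈ 20 → gap ≈ 80. Next-largest (Messages) is only ≈ 60.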